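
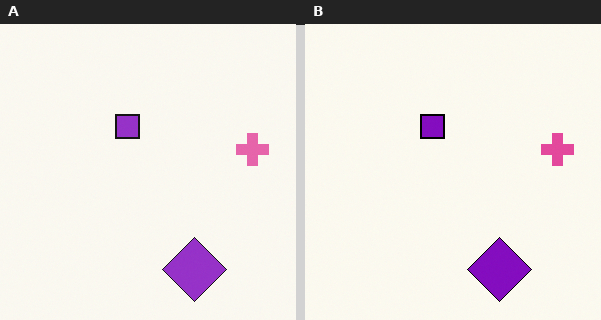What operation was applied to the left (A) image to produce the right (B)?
It was given slightly increased contrast.

Tones are pushed away from mid-grey across the whole image — a global contrast change.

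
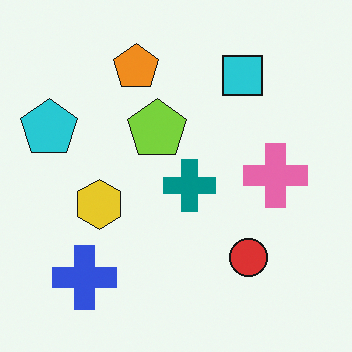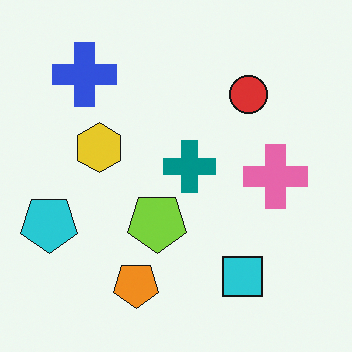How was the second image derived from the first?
The transformation is: flipped vertically (top ↔ bottom).

The orange pentagon is in the top of the first image and the bottom of the second — shapes on opposite sides of the horizontal midline have swapped in a mirror flip.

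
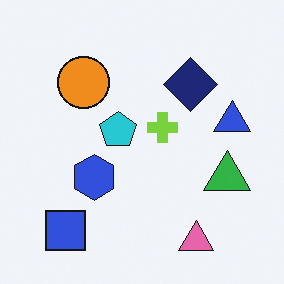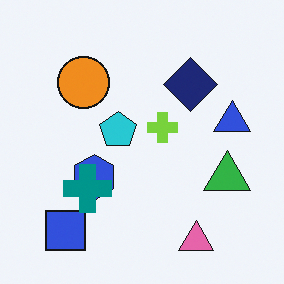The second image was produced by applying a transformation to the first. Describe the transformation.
Overlaid with an additional teal cross.

A teal cross appears in the second image that is absent from the first.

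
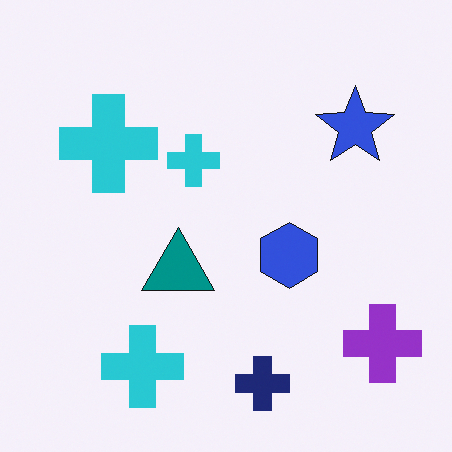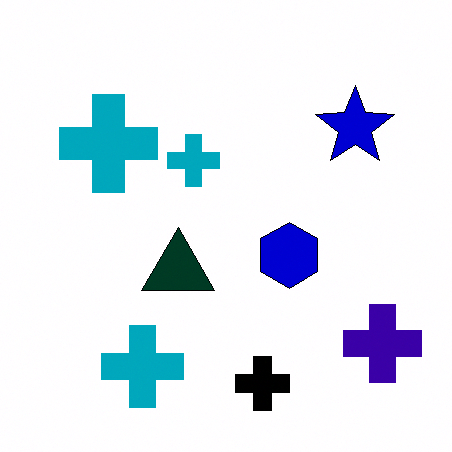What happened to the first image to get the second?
The transformation is: given much higher contrast.

Tones are pushed away from mid-grey across the whole image — a global contrast change.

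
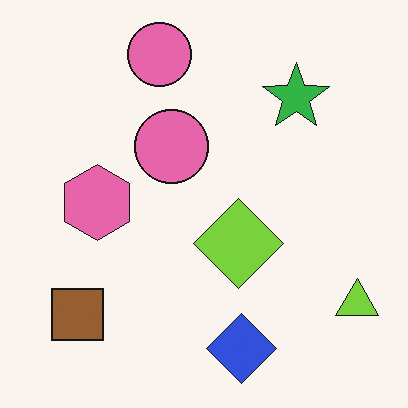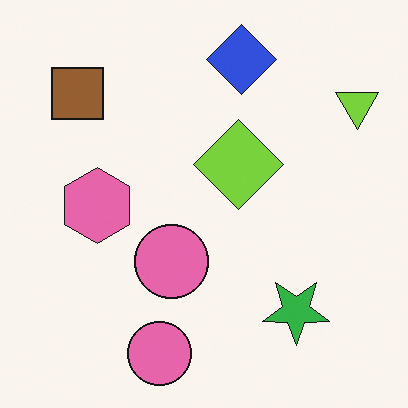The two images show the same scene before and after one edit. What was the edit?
The transformation is: flipped vertically (top ↔ bottom).

The blue diamond is in the bottom of the first image and the top of the second — shapes on opposite sides of the horizontal midline have swapped in a mirror flip.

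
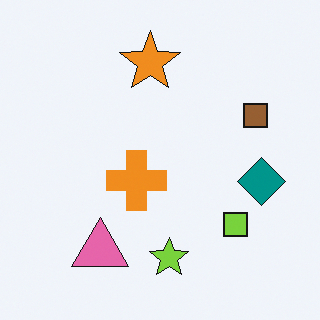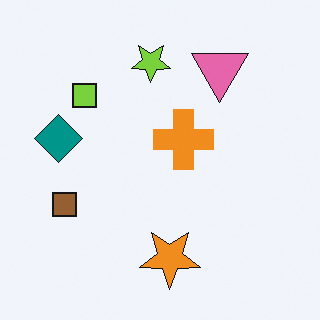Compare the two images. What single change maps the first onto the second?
Rotated 180°.

The pink triangle sits in the bottom-left of the first image and the top-right of the second — consistent with a whole-image 180° rotation.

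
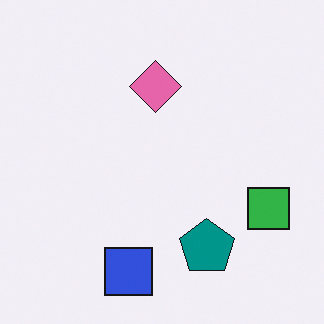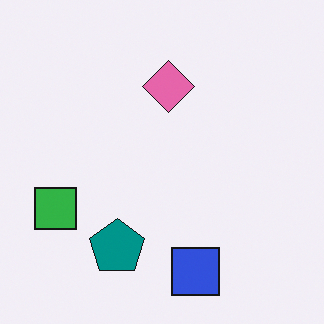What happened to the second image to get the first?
It was flipped horizontally (left ↔ right).

The green square is in the left of the second image and the right of the first — shapes on opposite sides of the vertical midline have swapped in a mirror flip.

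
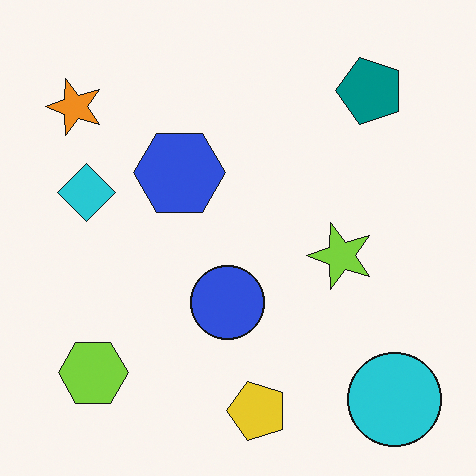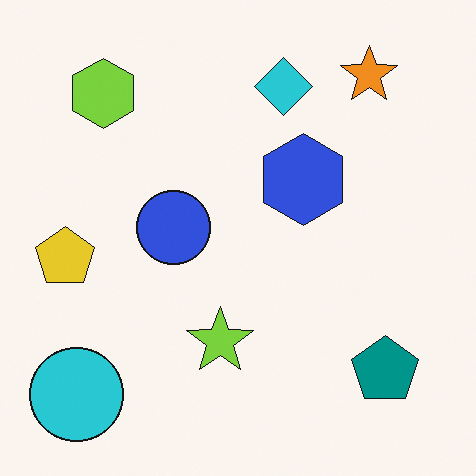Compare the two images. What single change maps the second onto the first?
The first image is the second rotated 90° counter-clockwise.

The cyan circle sits in the bottom-left of the second image and the bottom-right of the first — consistent with a whole-image 90° counter-clockwise rotation.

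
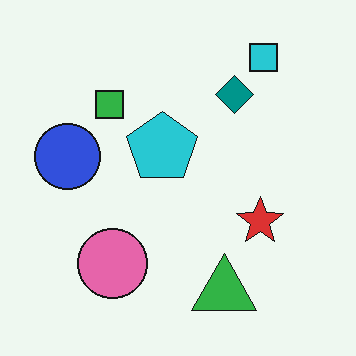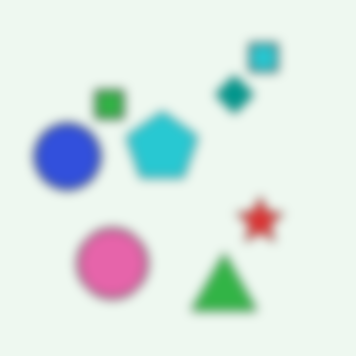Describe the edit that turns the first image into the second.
Strongly gaussian-blurred.

Shape edges and outlines are uniformly softened across the whole image.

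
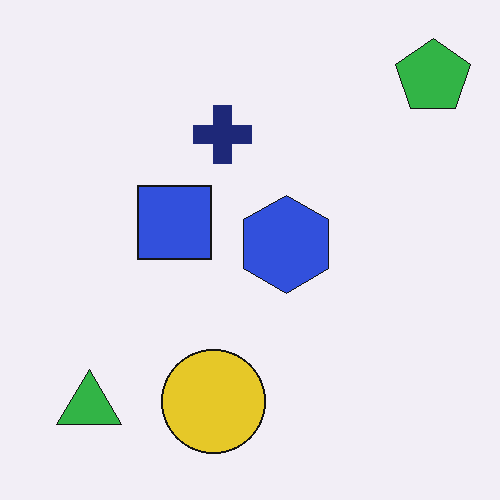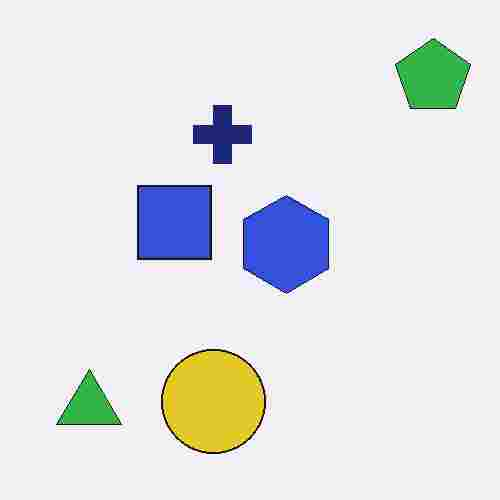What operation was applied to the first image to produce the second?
It was heavily JPEG-compressed with obvious blocking artifacts.

Blocky 8×8 compression artifacts appear around shape edges and the flat background shows ringing — characteristic JPEG degradation.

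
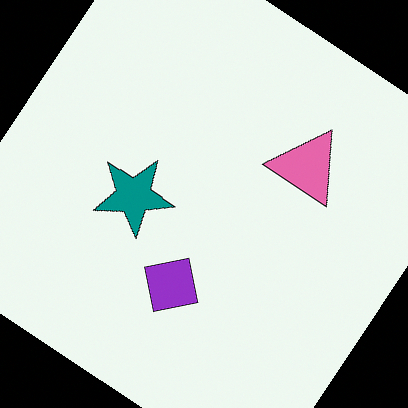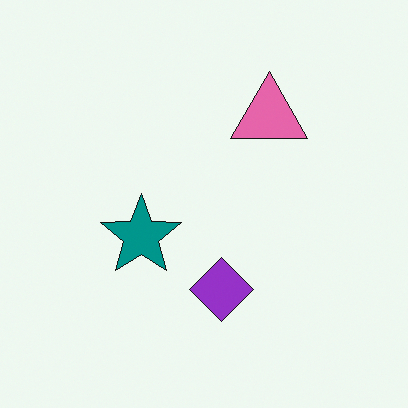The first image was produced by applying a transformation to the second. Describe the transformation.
The first image is the second rotated clockwise by a large amount — several tens of degrees.

Every shape is tilted by the same angle and the image corners show triangular fill wedges — a whole-image rotation by a non-right angle.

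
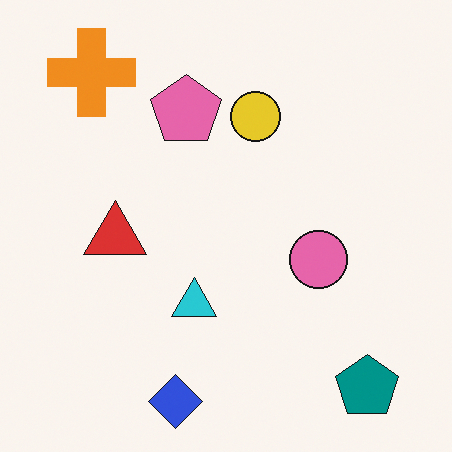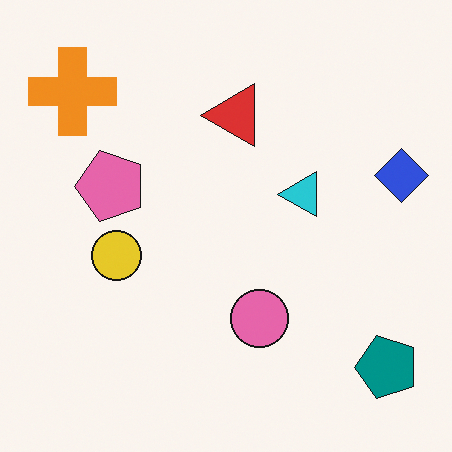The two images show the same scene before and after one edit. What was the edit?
The image was transposed (reflected across the top-left ↔ bottom-right diagonal).

Shapes have swapped their row and column positions — what was in the top-right is now in the bottom-left — a diagonal reflection.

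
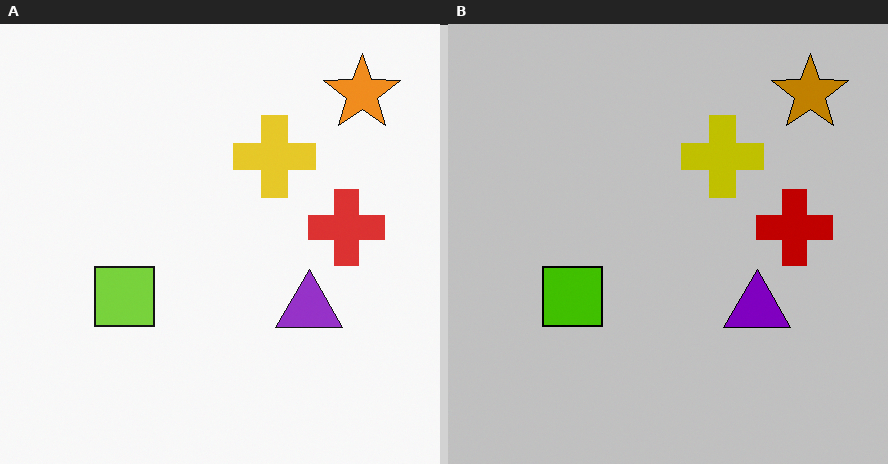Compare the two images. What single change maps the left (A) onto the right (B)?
Aggressively posterized.

Each flat color has snapped to a coarser quantized level — most visibly, the near-white background has dropped to a flat grey.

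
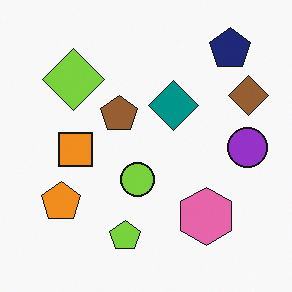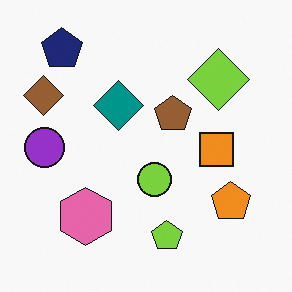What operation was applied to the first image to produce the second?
The second image is the first flipped horizontally (left ↔ right).

The brown diamond is in the top-right of the first image and the top-left of the second — shapes on opposite sides of the vertical midline have swapped in a mirror flip.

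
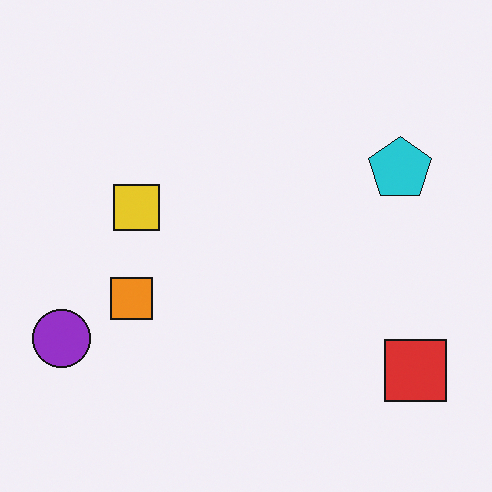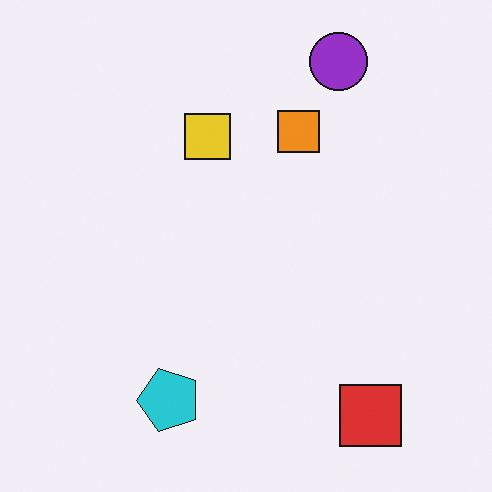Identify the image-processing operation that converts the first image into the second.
The image was transposed (reflected across the top-left ↔ bottom-right diagonal).

Shapes have swapped their row and column positions — what was in the top-right is now in the bottom-left — a diagonal reflection.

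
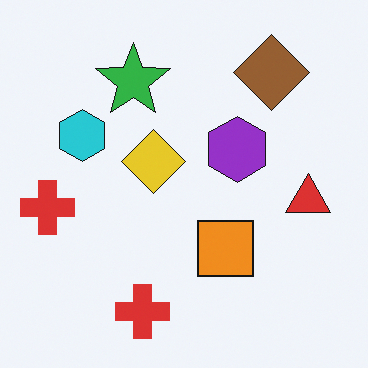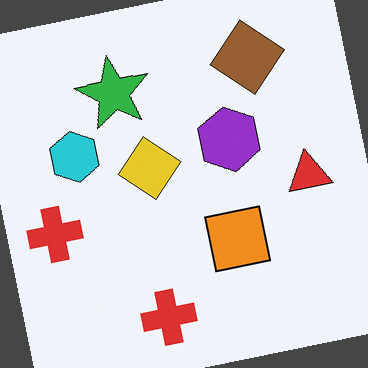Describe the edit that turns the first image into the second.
The transformation is: rotated counter-clockwise by a slight angle.

Every shape is tilted by the same angle and the image corners show triangular fill wedges — a whole-image rotation by a non-right angle.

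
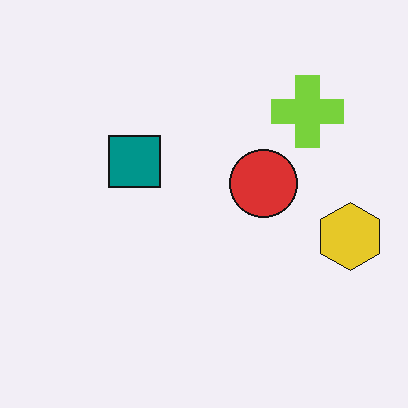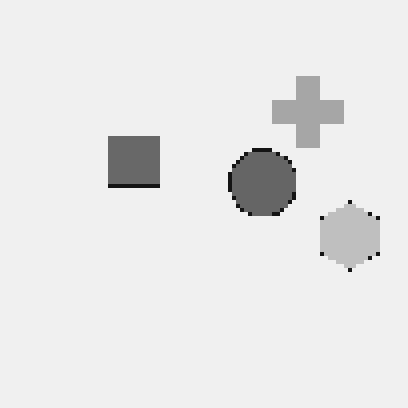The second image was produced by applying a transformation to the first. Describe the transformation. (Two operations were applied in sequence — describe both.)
This is the original image converted to grayscale, then mildly pixelated.

All color is removed — every shape is now a shade of grey. Shapes are reduced to large square blocks; fine edges and outlines are lost — a downscale-then-upscale (mosaic) effect.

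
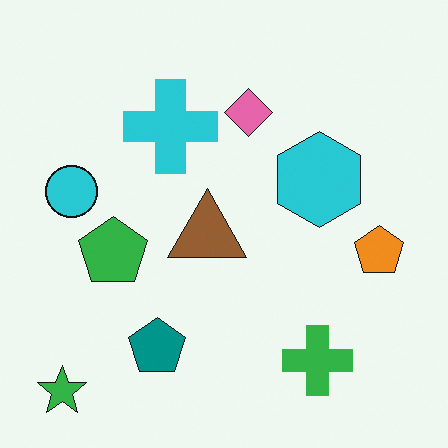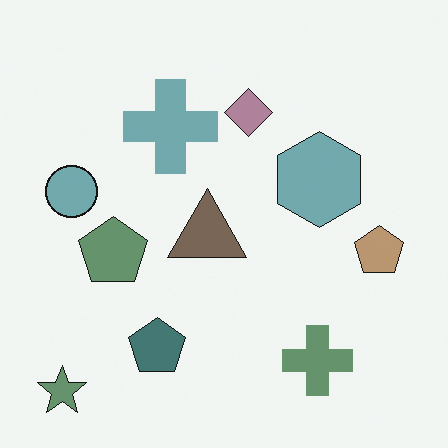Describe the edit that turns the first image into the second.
Heavily desaturated.

All colors are more muted and greyish — a global saturation change.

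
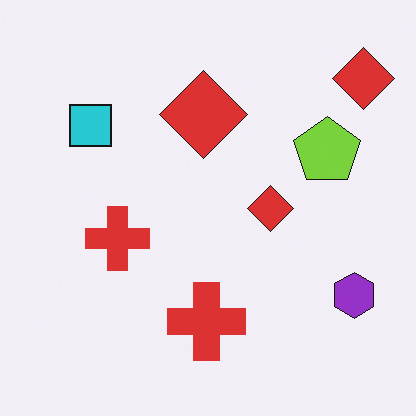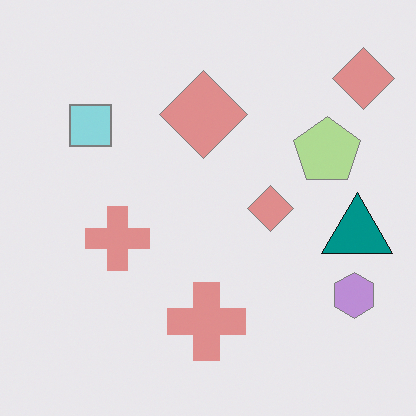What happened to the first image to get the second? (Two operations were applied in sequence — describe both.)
The image was washed out (contrast reduced), then overlaid with an additional teal triangle.

Tones are pushed toward mid-grey across the whole image — a global contrast change. A teal triangle appears in the second image that is absent from the first.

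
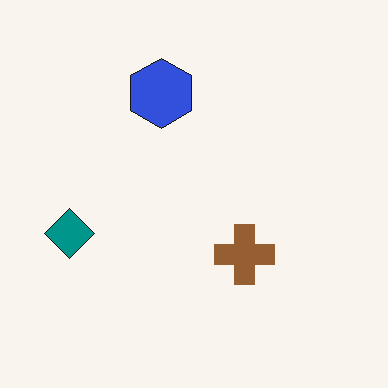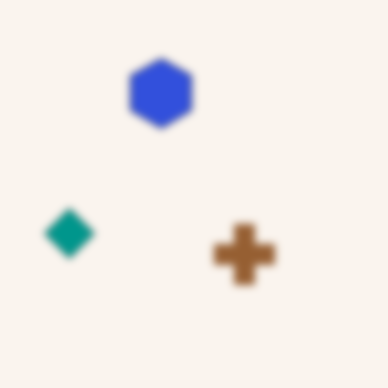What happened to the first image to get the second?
The transformation is: noticeably gaussian-blurred.

Shape edges and outlines are uniformly softened across the whole image.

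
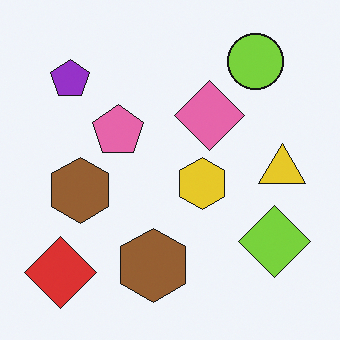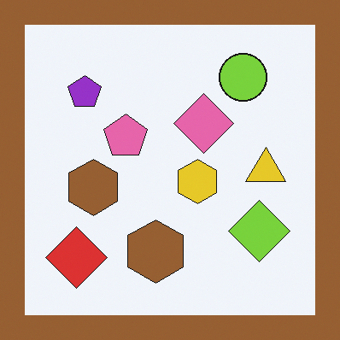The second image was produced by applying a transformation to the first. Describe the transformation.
The second image is the first framed with a brown border.

A solid brown frame runs around the edge of the second image, with the content slightly shrunk inside it.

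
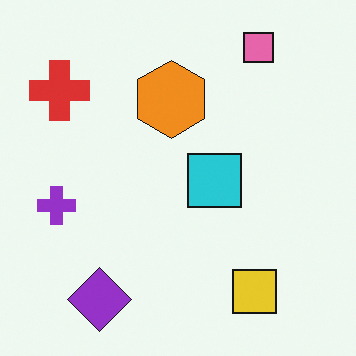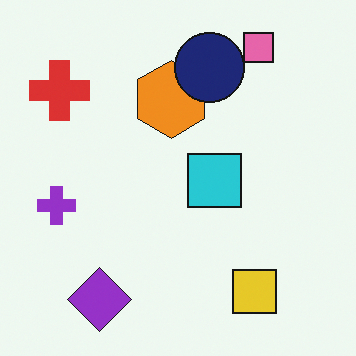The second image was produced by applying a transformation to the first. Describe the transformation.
The image was overlaid with an additional navy circle.

A navy circle appears in the second image that is absent from the first.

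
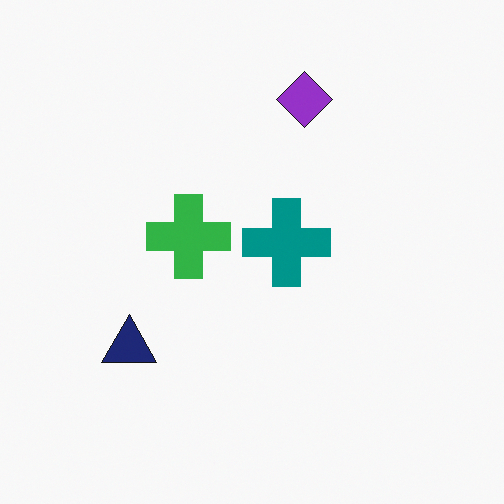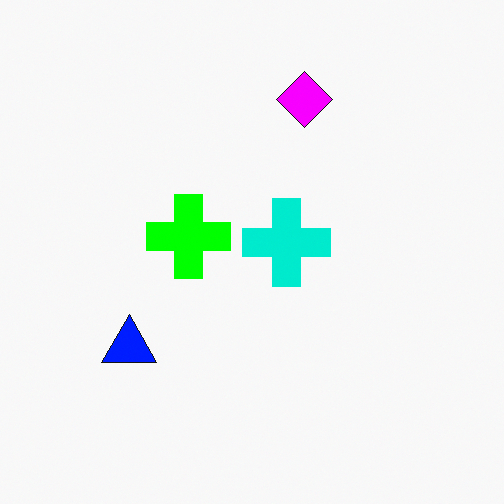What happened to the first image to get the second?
Made much more vivid (saturation change).

All colors are more vivid — a global saturation change.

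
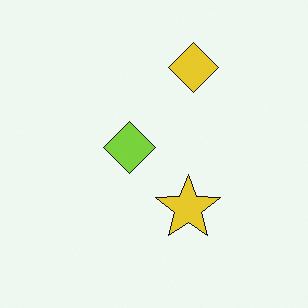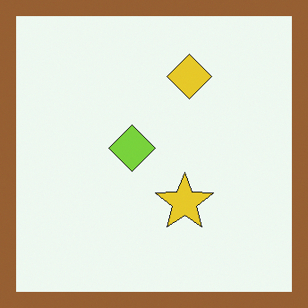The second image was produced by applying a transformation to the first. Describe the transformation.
The image was framed with a brown border.

A solid brown frame runs around the edge of the second image, with the content slightly shrunk inside it.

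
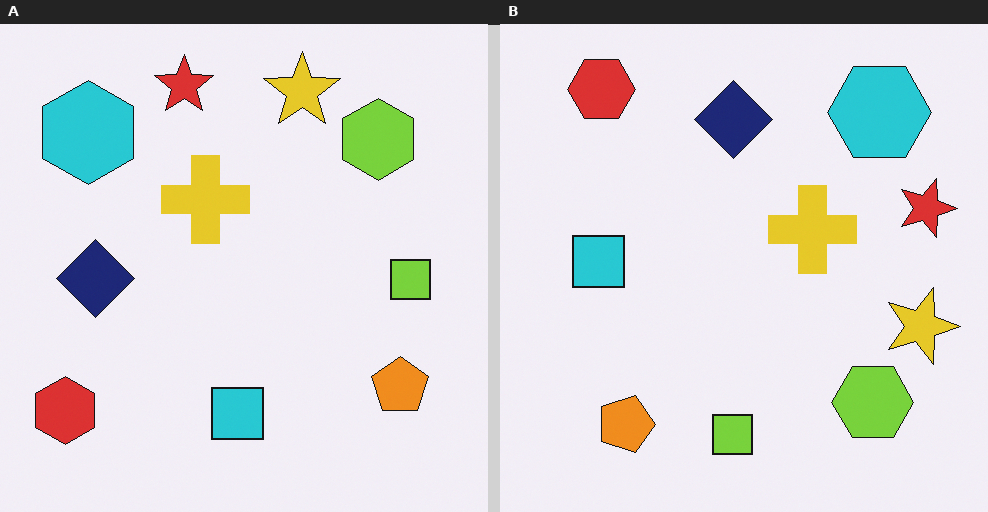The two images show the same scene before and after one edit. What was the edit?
The right (B) image is the left (A) rotated 90° clockwise.

The red hexagon sits in the bottom-left of the left (A) image and the top-left of the right (B) — consistent with a whole-image 90° clockwise rotation.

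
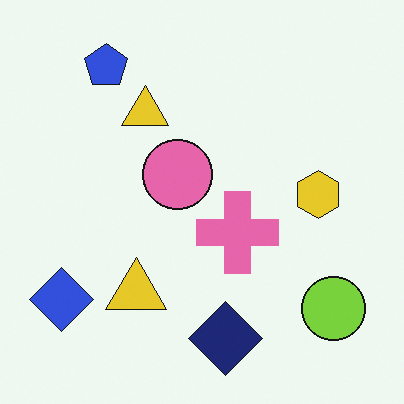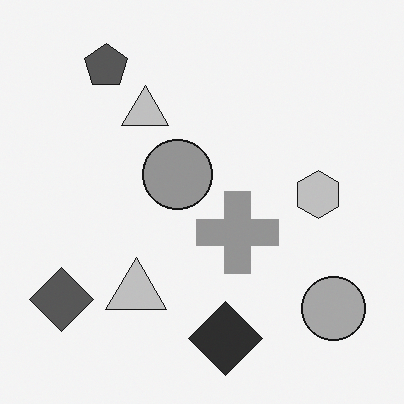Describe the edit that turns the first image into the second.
The image was converted to grayscale.

All color is removed — every shape is now a shade of grey.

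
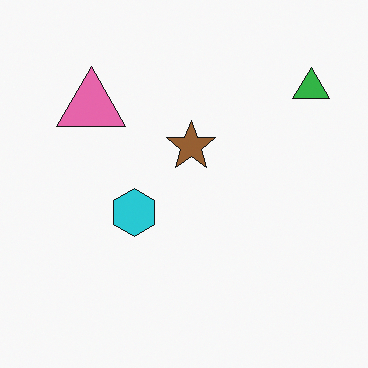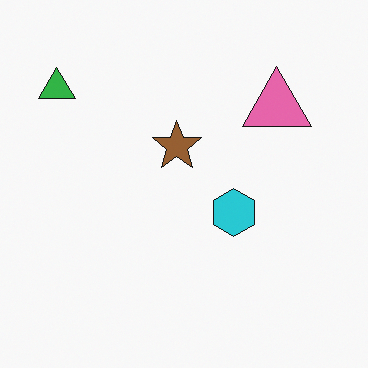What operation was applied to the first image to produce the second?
This is the original image flipped horizontally (left ↔ right).

The green triangle is in the top-right of the first image and the top-left of the second — shapes on opposite sides of the vertical midline have swapped in a mirror flip.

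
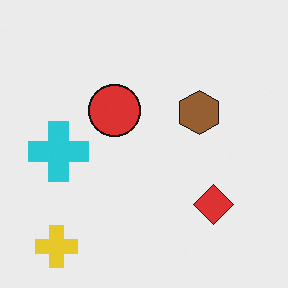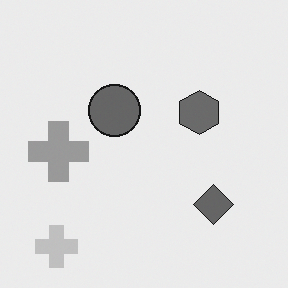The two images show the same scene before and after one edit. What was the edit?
Converted to grayscale.

All color is removed — every shape is now a shade of grey.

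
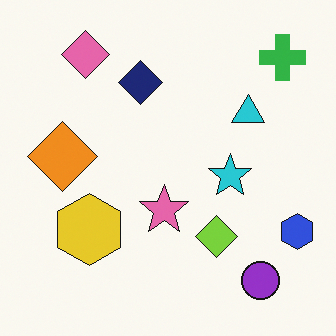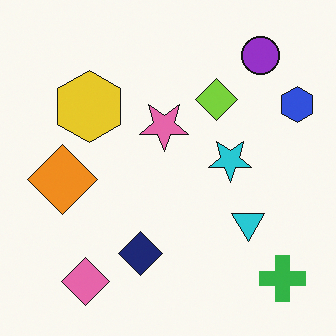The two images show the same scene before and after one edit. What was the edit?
The image was flipped vertically (top ↔ bottom).

The pink diamond is in the top-left of the first image and the bottom-left of the second — shapes on opposite sides of the horizontal midline have swapped in a mirror flip.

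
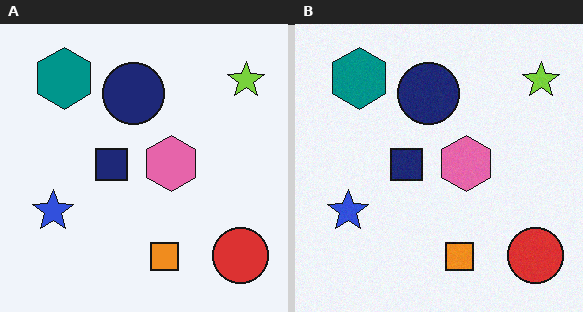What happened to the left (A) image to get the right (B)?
Degraded with a light layer of grain.

Random speckle covers the whole image, including the flat background.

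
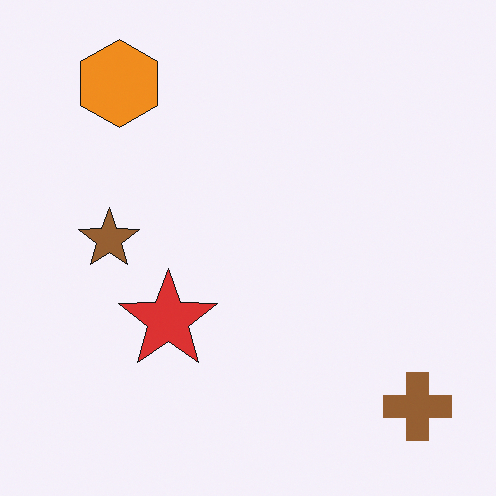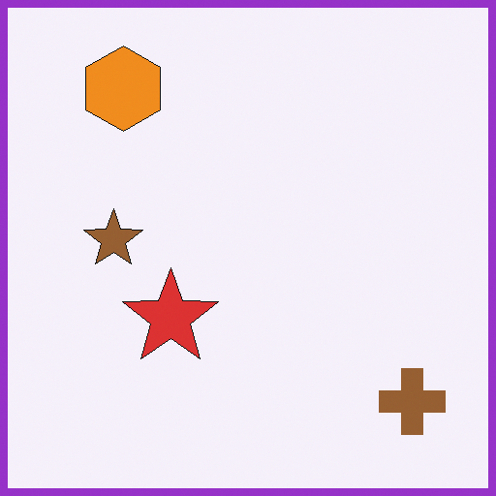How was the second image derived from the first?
The image was framed with a purple border.

A solid purple frame runs around the edge of the second image, with the content slightly shrunk inside it.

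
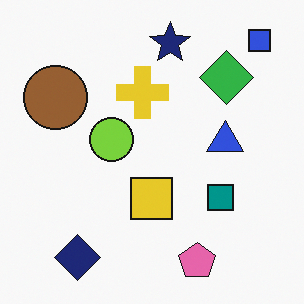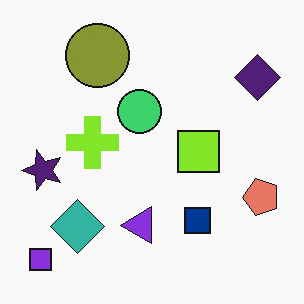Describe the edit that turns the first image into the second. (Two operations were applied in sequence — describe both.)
The image was transposed (reflected across the top-left ↔ bottom-right diagonal), then hue-shifted by a small amount.

Shapes have swapped their row and column positions — what was in the top-right is now in the bottom-left — a diagonal reflection. Every shape's color has rotated by the same amount around the hue wheel — a uniform hue shift.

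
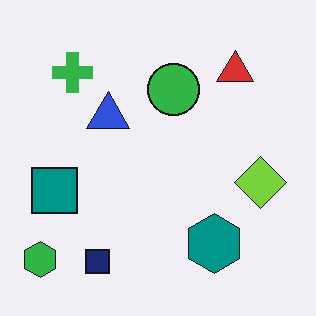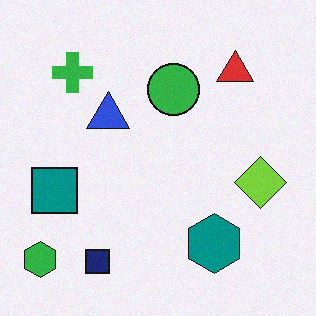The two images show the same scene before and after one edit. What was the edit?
The image was degraded with subtle gaussian noise.

Random speckle covers the whole image, including the flat background.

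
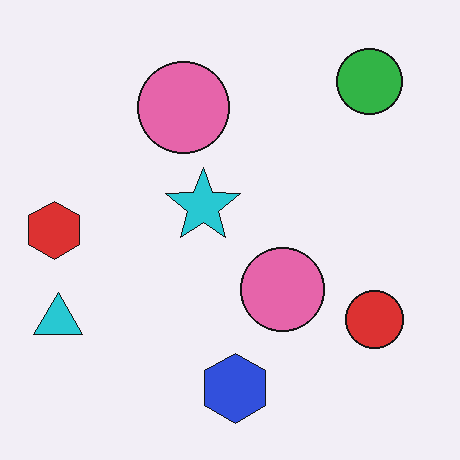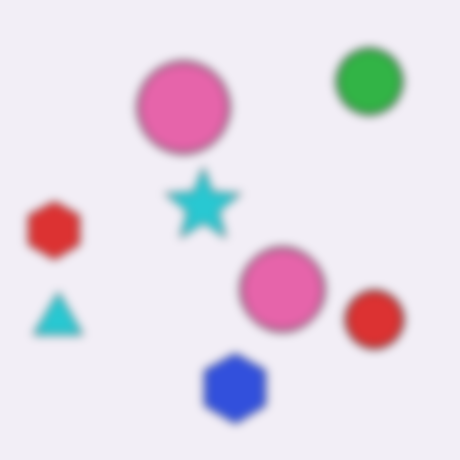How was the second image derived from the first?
The image was noticeably gaussian-blurred.

Shape edges and outlines are uniformly softened across the whole image.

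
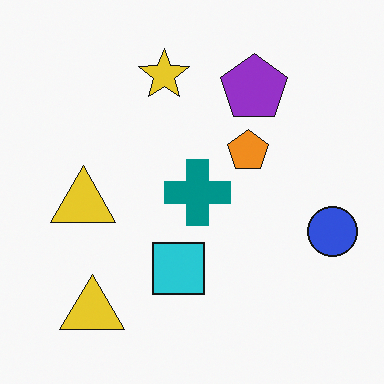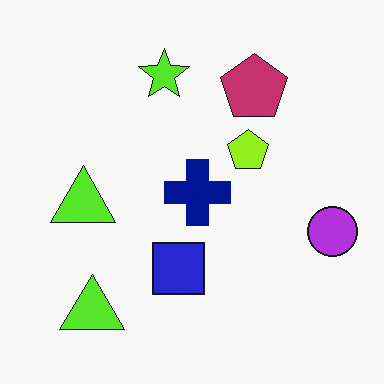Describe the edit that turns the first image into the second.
It was hue-shifted slightly.

Every shape's color has rotated by the same amount around the hue wheel — a uniform hue shift.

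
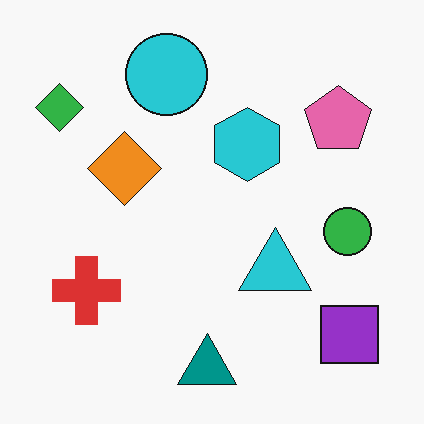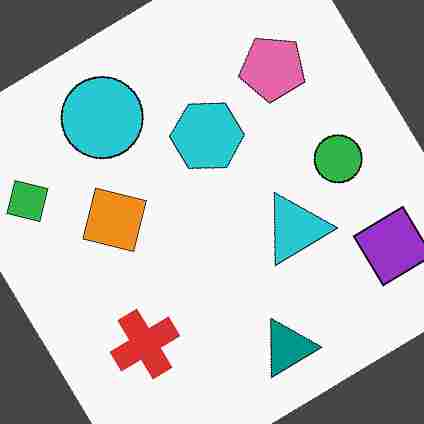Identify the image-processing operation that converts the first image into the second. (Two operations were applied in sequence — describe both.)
Rotated counter-clockwise by a large amount — several tens of degrees, then heavily JPEG-compressed with obvious blocking artifacts.

Every shape is tilted by the same angle and the image corners show triangular fill wedges — a whole-image rotation by a non-right angle. Blocky 8×8 compression artifacts appear around shape edges and the flat background shows ringing — characteristic JPEG degradation.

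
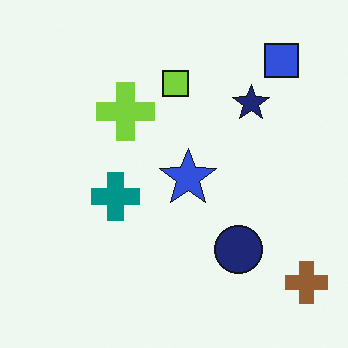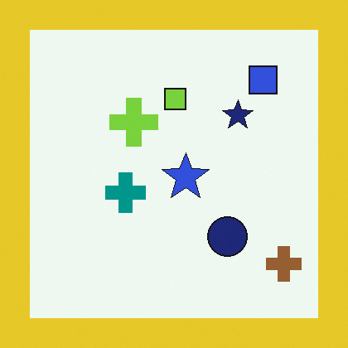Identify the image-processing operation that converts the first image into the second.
The transformation is: framed with a yellow border.

A solid yellow frame runs around the edge of the second image, with the content slightly shrunk inside it.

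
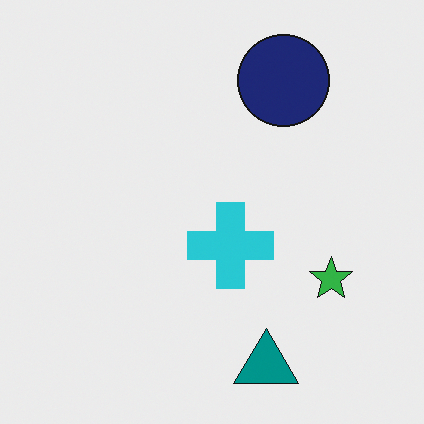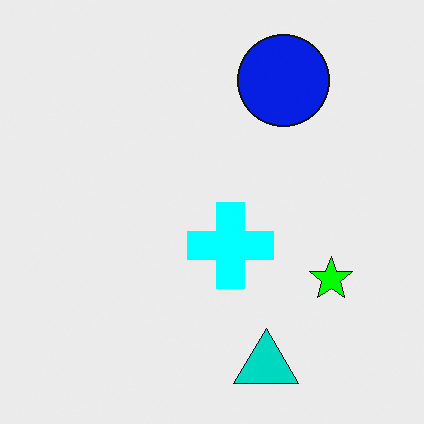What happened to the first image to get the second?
Heavily oversaturated.

All colors are more vivid — a global saturation change.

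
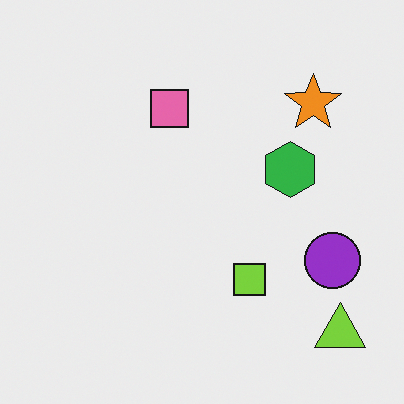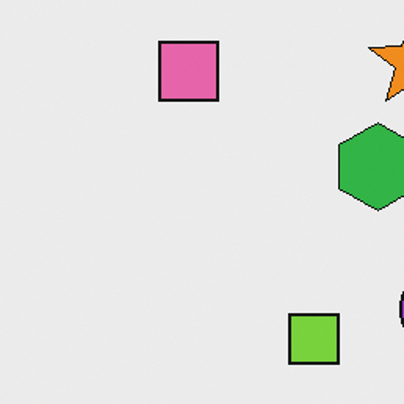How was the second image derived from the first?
This is the original image cropped slightly and scaled back up.

The visible shapes are larger and the field of view is narrower; shapes near the original edges may be partly or wholly outside the frame — a crop-and-rescale.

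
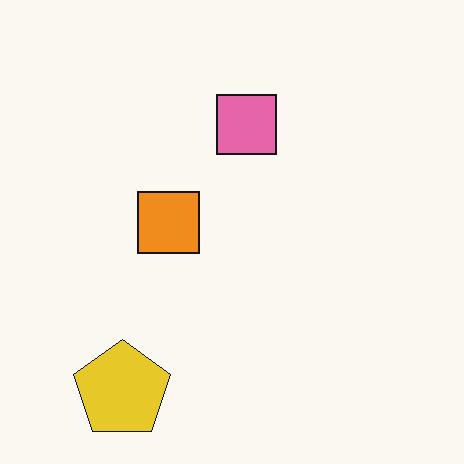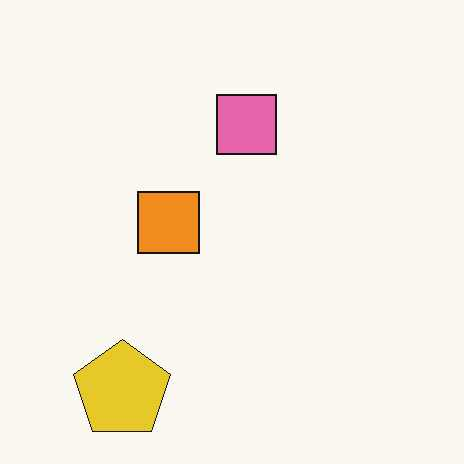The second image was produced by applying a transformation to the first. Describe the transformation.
This is the original image given moderate JPEG compression.

Blocky 8×8 compression artifacts appear around shape edges and the flat background shows ringing — characteristic JPEG degradation.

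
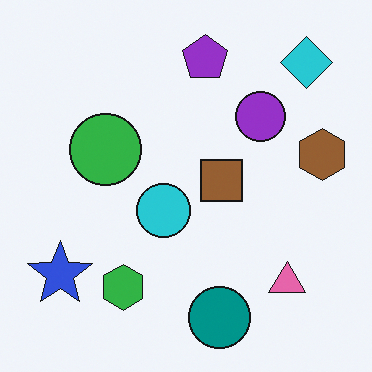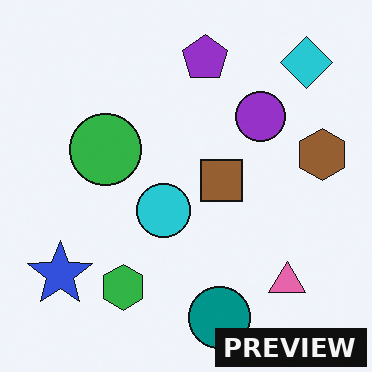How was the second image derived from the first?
The transformation is: watermarked with the text "PREVIEW" in the lower-right corner.

A dark label reading "PREVIEW" appears in the lower-right corner.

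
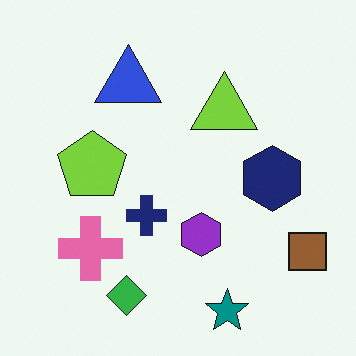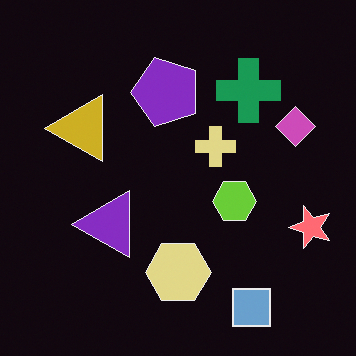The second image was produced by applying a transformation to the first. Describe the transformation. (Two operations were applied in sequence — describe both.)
It was transposed (reflected across the top-left ↔ bottom-right diagonal), then color-inverted (negative).

Shapes have swapped their row and column positions — what was in the top-right is now in the bottom-left — a diagonal reflection. The light background has become dark and every shape's color is its complement — a photographic negative.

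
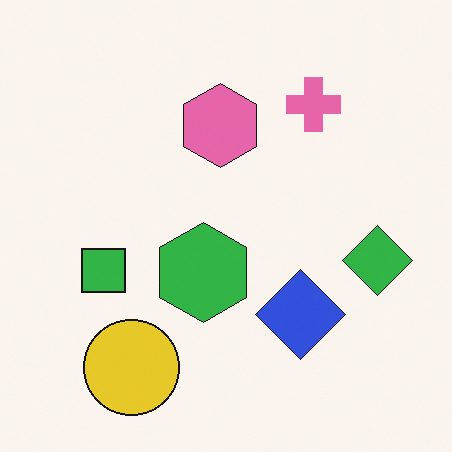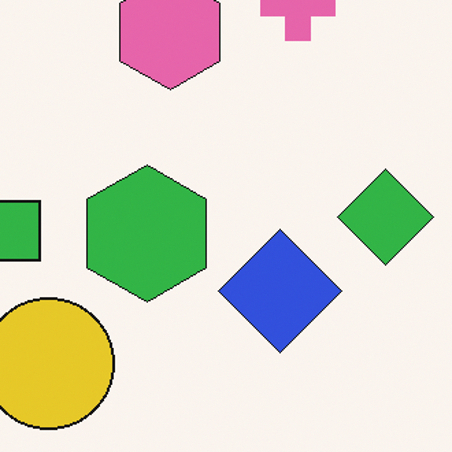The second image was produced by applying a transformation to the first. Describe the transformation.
The transformation is: cropped slightly and scaled back up.

The visible shapes are larger and the field of view is narrower; shapes near the original edges may be partly or wholly outside the frame — a crop-and-rescale.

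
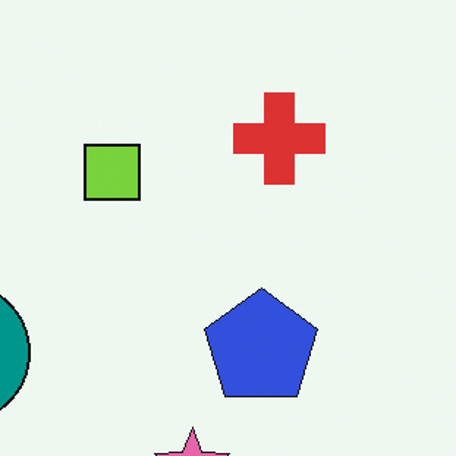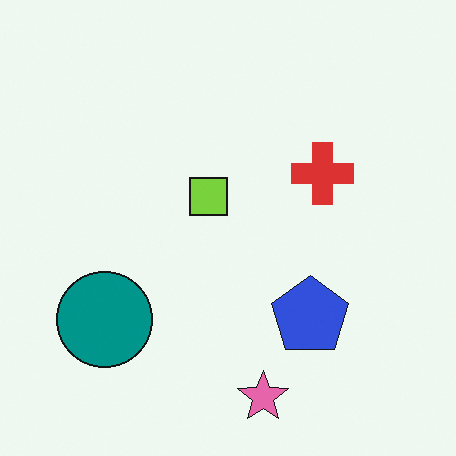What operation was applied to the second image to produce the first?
The image was cropped to a modestly smaller region and rescaled.

The visible shapes are larger and the field of view is narrower; shapes near the original edges may be partly or wholly outside the frame — a crop-and-rescale.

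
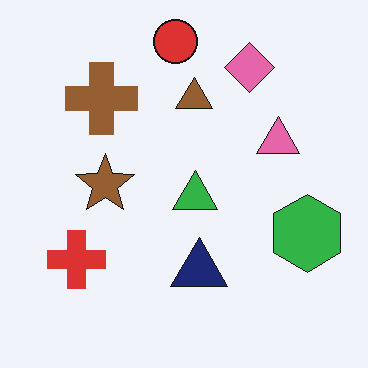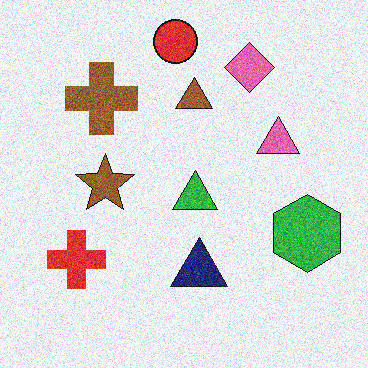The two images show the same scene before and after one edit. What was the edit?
Degraded with visible gaussian noise.

Random speckle covers the whole image, including the flat background.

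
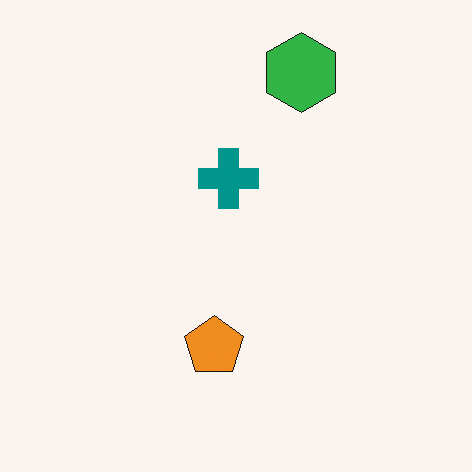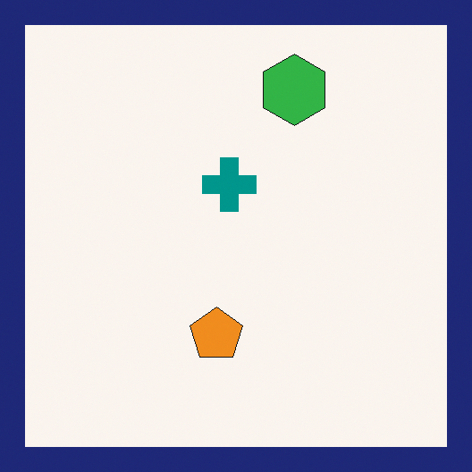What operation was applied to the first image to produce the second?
The image was framed with a navy border.

A solid navy frame runs around the edge of the second image, with the content slightly shrunk inside it.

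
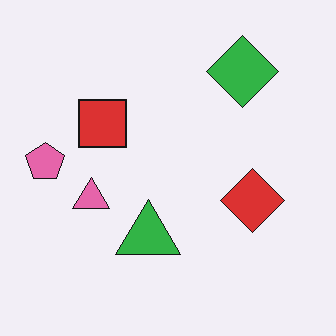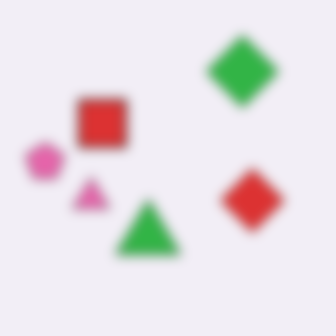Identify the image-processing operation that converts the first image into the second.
It was heavily blurred.

Shape edges and outlines are uniformly softened across the whole image.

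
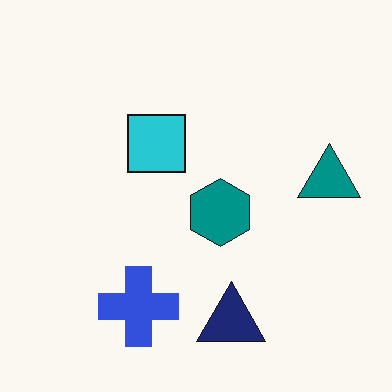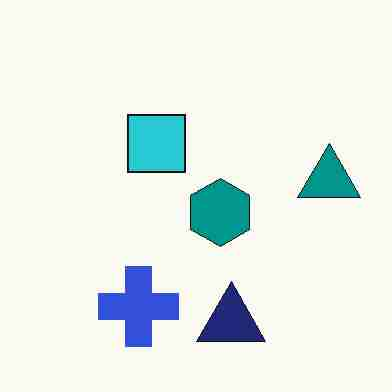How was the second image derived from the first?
It was heavily JPEG-compressed with obvious blocking artifacts.

Blocky 8×8 compression artifacts appear around shape edges and the flat background shows ringing — characteristic JPEG degradation.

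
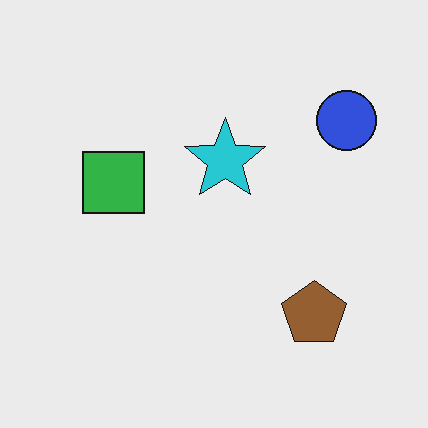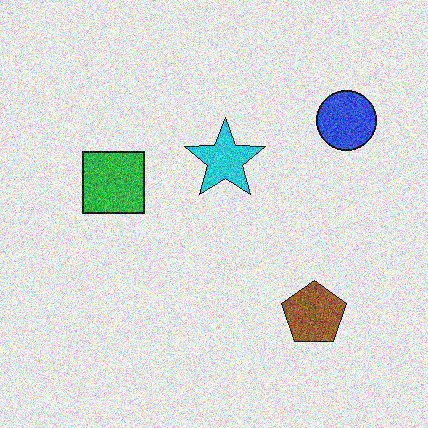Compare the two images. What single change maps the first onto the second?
Degraded with a thick layer of grain.

Random speckle covers the whole image, including the flat background.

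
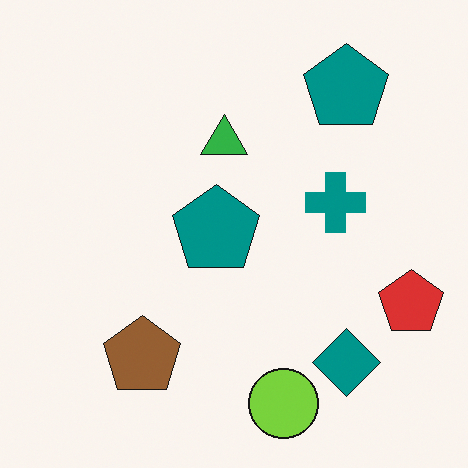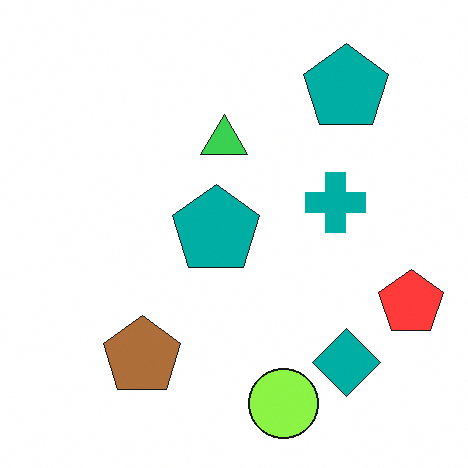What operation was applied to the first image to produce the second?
The second image is the first brightened a little.

Every pixel — background and shapes alike — is uniformly brightened.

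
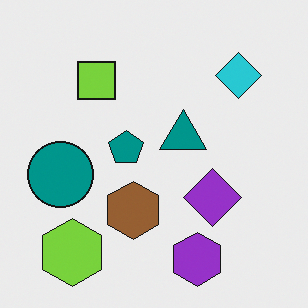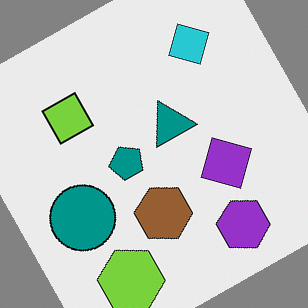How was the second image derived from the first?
This is the original image rotated counter-clockwise by a moderate amount.

Every shape is tilted by the same angle and the image corners show triangular fill wedges — a whole-image rotation by a non-right angle.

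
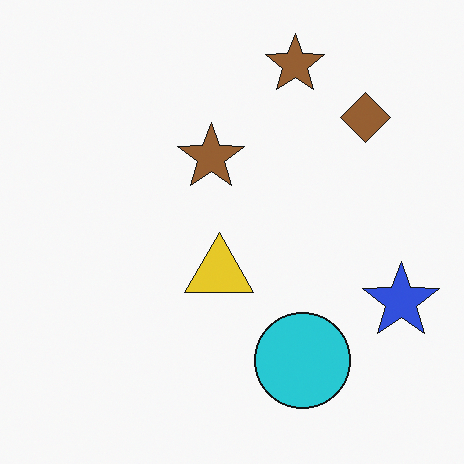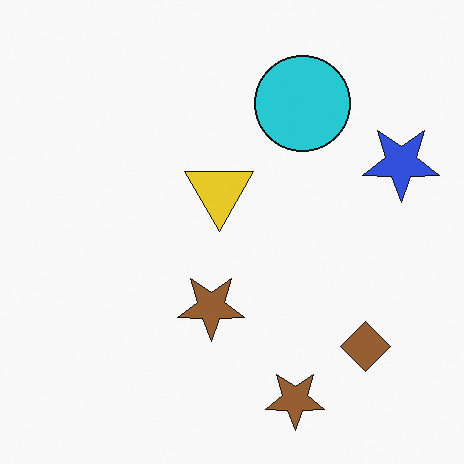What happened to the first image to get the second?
The image was flipped vertically (top ↔ bottom).

The cyan circle is in the bottom of the first image and the top of the second — shapes on opposite sides of the horizontal midline have swapped in a mirror flip.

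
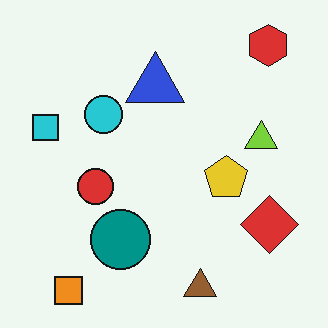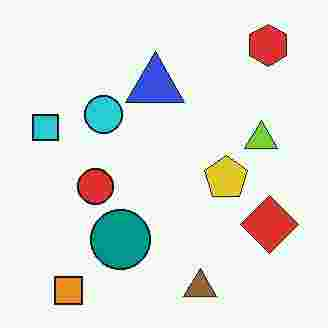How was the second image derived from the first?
The image was heavily JPEG-compressed with obvious blocking artifacts.

Blocky 8×8 compression artifacts appear around shape edges and the flat background shows ringing — characteristic JPEG degradation.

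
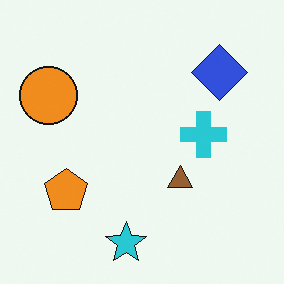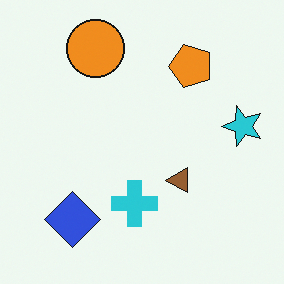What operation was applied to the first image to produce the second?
The second image is the first transposed (reflected across the top-left ↔ bottom-right diagonal).

Shapes have swapped their row and column positions — what was in the top-right is now in the bottom-left — a diagonal reflection.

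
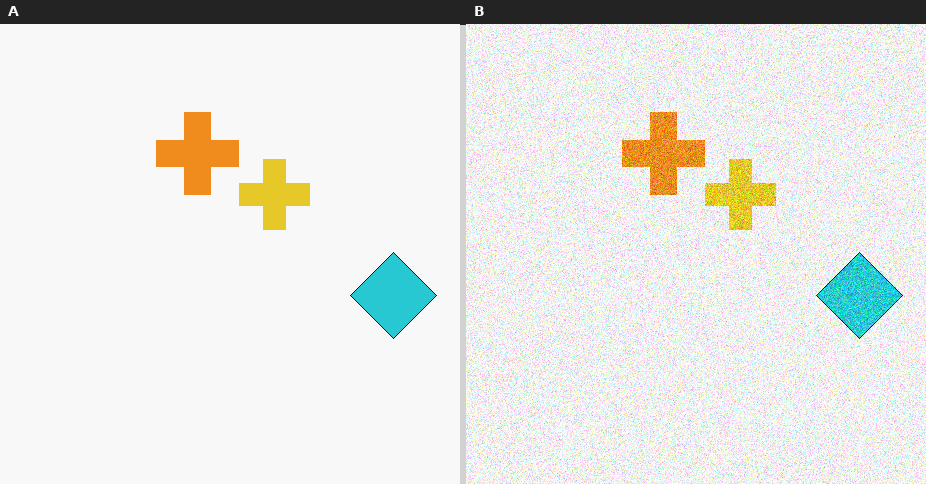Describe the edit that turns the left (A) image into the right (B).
The transformation is: degraded with a thick layer of grain.

Random speckle covers the whole image, including the flat background.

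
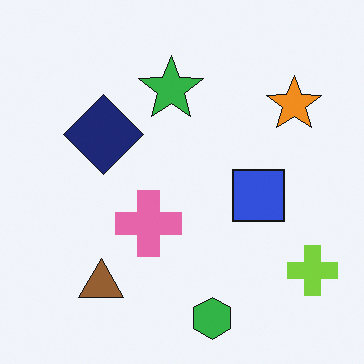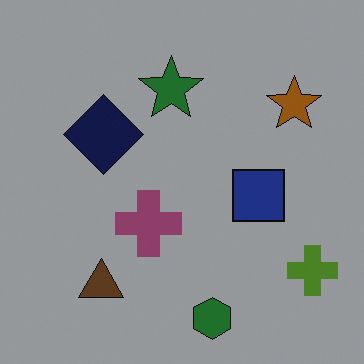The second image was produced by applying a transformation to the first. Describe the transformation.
The image was substantially darkened.

Every pixel — background and shapes alike — is uniformly darkened.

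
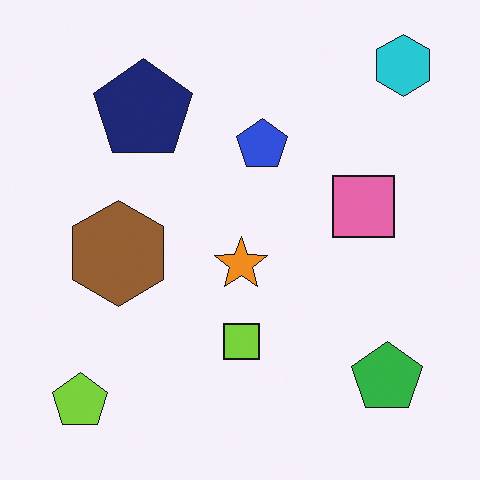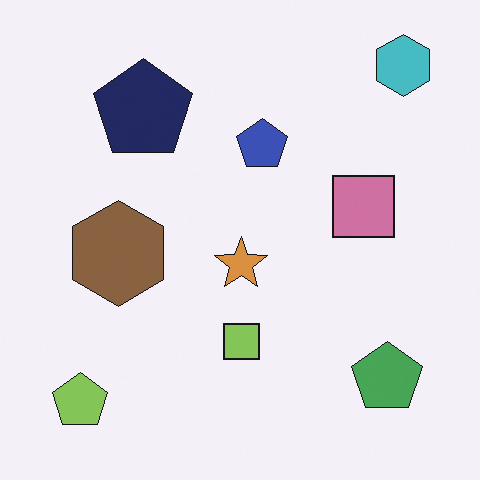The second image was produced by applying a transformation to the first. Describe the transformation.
The second image is the first slightly desaturated.

All colors are more muted and greyish — a global saturation change.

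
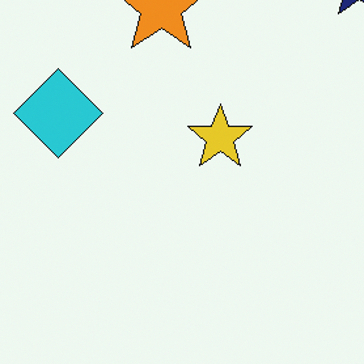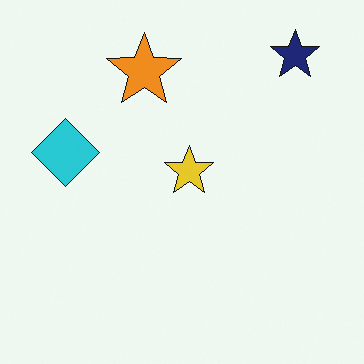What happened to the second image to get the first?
The first image is the second cropped to a modestly smaller region and rescaled.

The visible shapes are larger and the field of view is narrower; shapes near the original edges may be partly or wholly outside the frame — a crop-and-rescale.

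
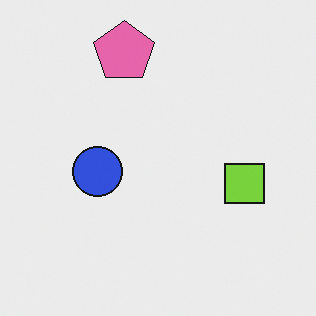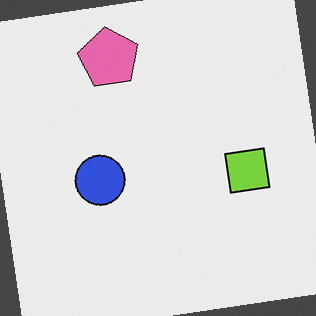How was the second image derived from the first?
The image was rotated counter-clockwise by a small amount.

Every shape is tilted by the same angle and the image corners show triangular fill wedges — a whole-image rotation by a non-right angle.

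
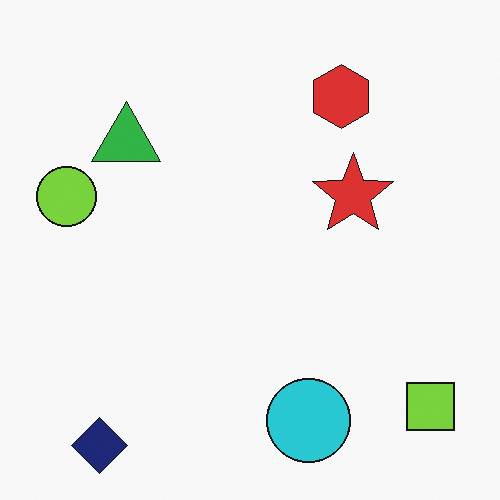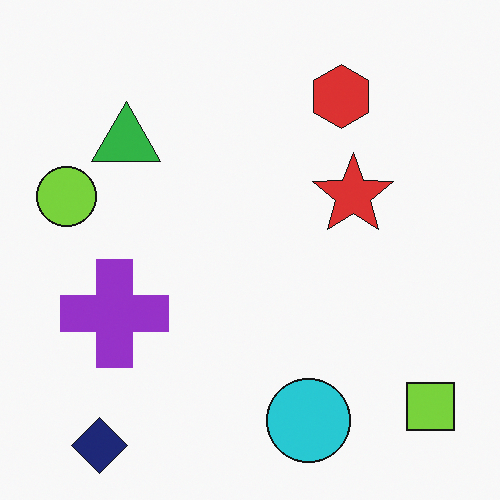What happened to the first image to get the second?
The second image is the first overlaid with an additional purple cross.

A purple cross appears in the second image that is absent from the first.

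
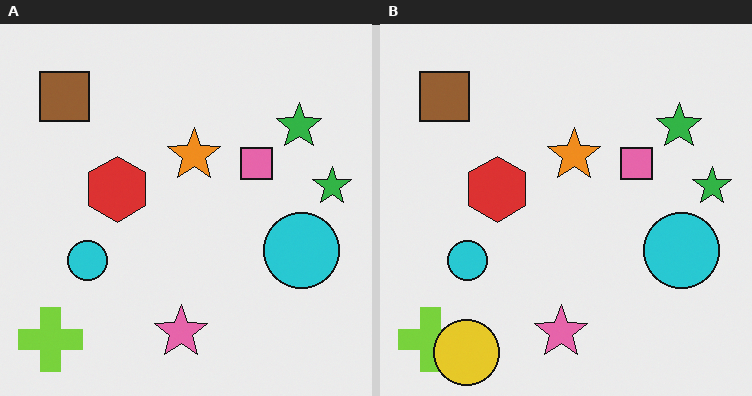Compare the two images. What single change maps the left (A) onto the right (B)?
The image was overlaid with an additional yellow circle.

A yellow circle appears in the right (B) image that is absent from the left (A).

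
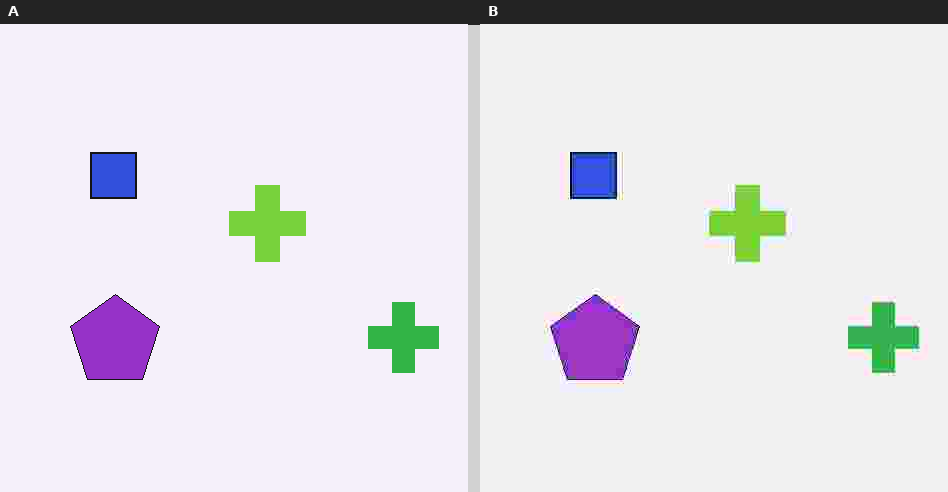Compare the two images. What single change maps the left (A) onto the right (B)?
Heavily JPEG-compressed with obvious blocking artifacts.

Blocky 8×8 compression artifacts appear around shape edges and the flat background shows ringing — characteristic JPEG degradation.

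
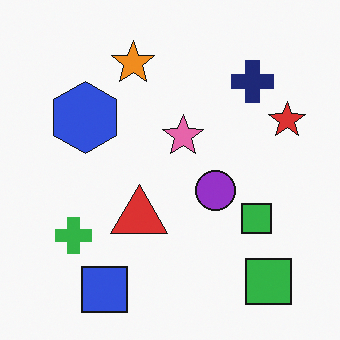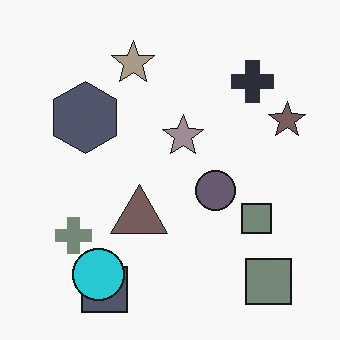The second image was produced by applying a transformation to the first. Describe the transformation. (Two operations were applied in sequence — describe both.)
The second image is the first made much more muted (saturation change), then overlaid with an additional cyan circle.

All colors are more muted and greyish — a global saturation change. A cyan circle appears in the second image that is absent from the first.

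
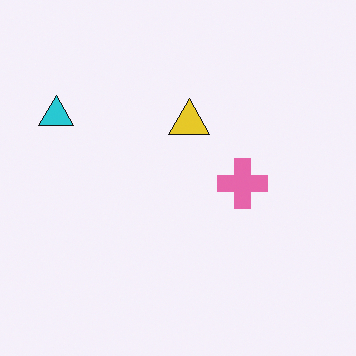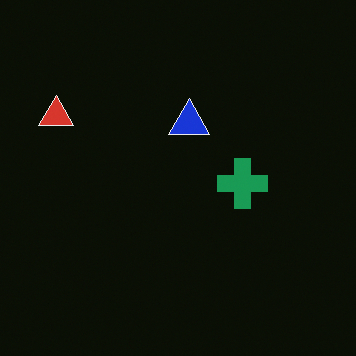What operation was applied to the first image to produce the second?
The transformation is: color-inverted (negative).

The light background has become dark and every shape's color is its complement — a photographic negative.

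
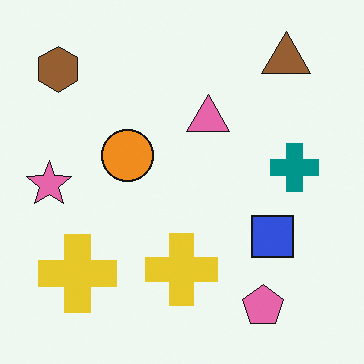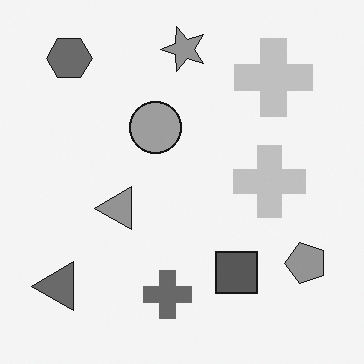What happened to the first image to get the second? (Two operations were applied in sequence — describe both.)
This is the original image transposed (reflected across the top-left ↔ bottom-right diagonal), then converted to grayscale.

Shapes have swapped their row and column positions — what was in the top-right is now in the bottom-left — a diagonal reflection. All color is removed — every shape is now a shade of grey.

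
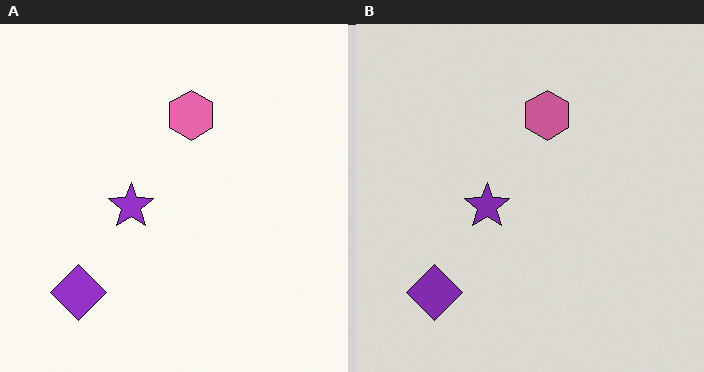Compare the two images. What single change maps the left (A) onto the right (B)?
The transformation is: darkened a little.

Every pixel — background and shapes alike — is uniformly darkened.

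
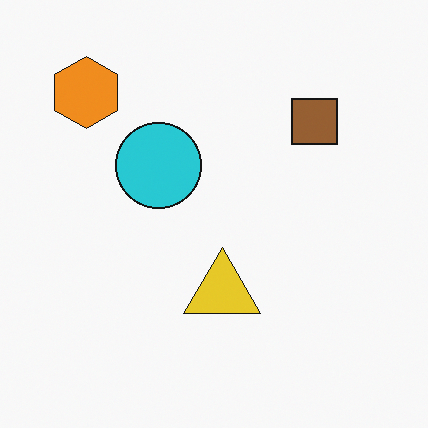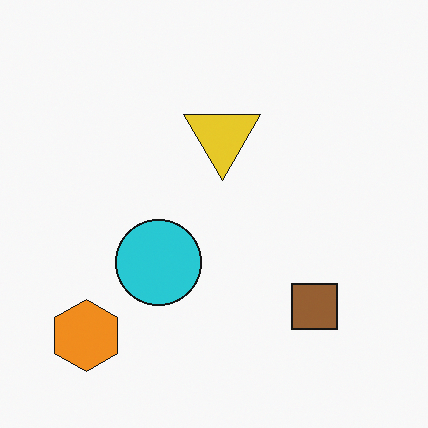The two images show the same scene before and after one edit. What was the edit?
The image was flipped vertically (top ↔ bottom).

The orange hexagon is in the top-left of the first image and the bottom-left of the second — shapes on opposite sides of the horizontal midline have swapped in a mirror flip.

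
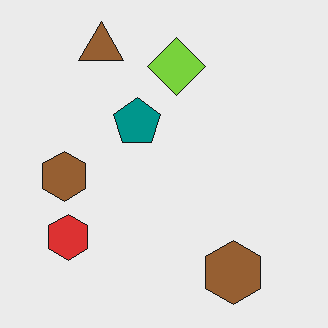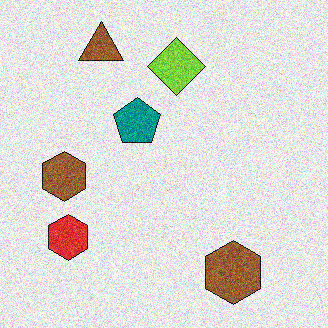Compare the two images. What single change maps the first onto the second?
Degraded with visible gaussian noise.

Random speckle covers the whole image, including the flat background.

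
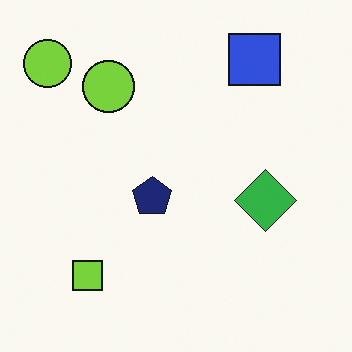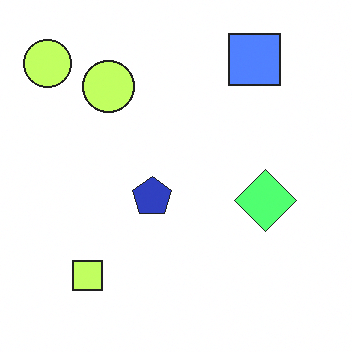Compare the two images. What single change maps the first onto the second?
This is the original image noticeably brightened.

Every pixel — background and shapes alike — is uniformly brightened.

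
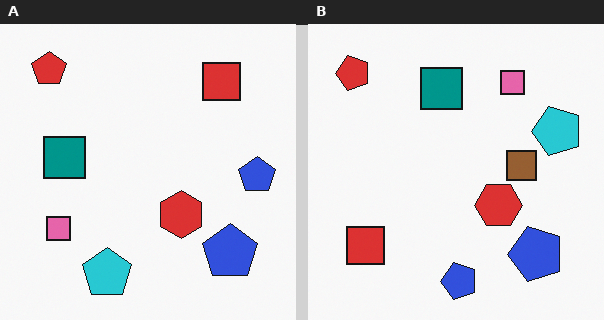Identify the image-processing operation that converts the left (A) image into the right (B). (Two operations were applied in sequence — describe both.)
The right (B) image is the left (A) transposed (reflected across the top-left ↔ bottom-right diagonal), then overlaid with an additional brown square.

Shapes have swapped their row and column positions — what was in the top-right is now in the bottom-left — a diagonal reflection. A brown square appears in the right (B) image that is absent from the left (A).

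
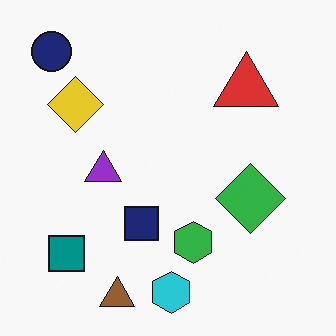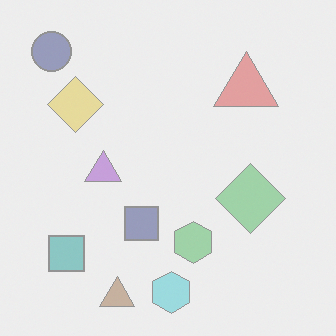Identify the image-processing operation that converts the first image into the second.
Washed out (contrast reduced).

Tones are pushed toward mid-grey across the whole image — a global contrast change.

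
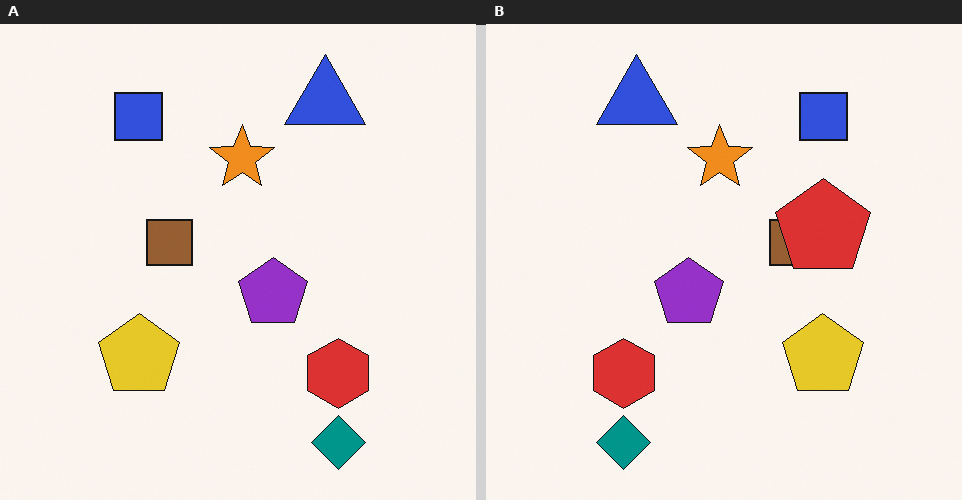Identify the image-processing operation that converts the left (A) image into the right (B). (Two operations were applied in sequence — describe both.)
The transformation is: flipped horizontally (left ↔ right), then overlaid with an additional red pentagon.

The teal diamond is in the bottom-right of the left (A) image and the bottom-left of the right (B) — shapes on opposite sides of the vertical midline have swapped in a mirror flip. A red pentagon appears in the right (B) image that is absent from the left (A).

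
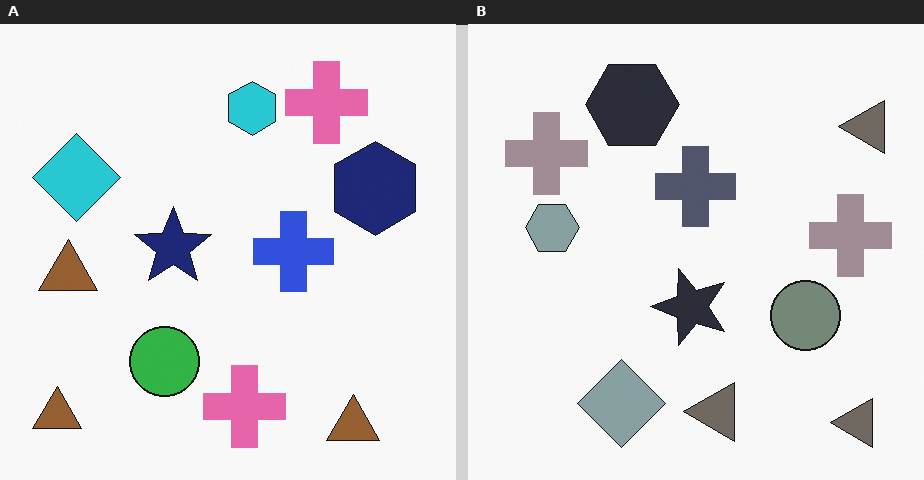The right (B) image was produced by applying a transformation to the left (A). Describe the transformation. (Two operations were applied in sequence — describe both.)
This is the original image rotated 90° counter-clockwise, then made much more muted (saturation change).

The cyan diamond sits in the left of the left (A) image and the bottom of the right (B) — consistent with a whole-image 90° counter-clockwise rotation. All colors are more muted and greyish — a global saturation change.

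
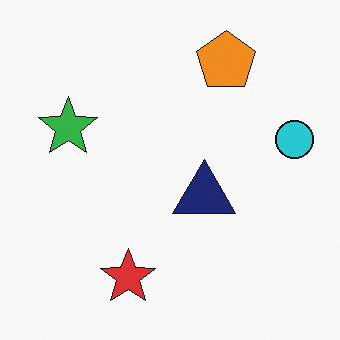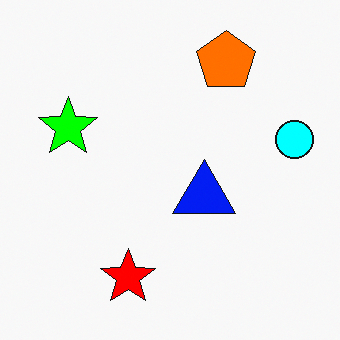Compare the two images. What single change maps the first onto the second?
The image was heavily oversaturated.

All colors are more vivid — a global saturation change.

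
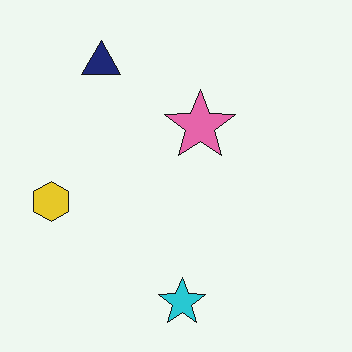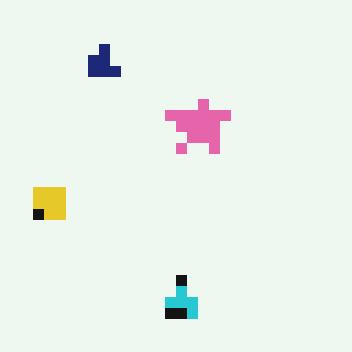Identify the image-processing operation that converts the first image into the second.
The second image is the first heavily pixelated into large blocks.

Shapes are reduced to large square blocks; fine edges and outlines are lost — a downscale-then-upscale (mosaic) effect.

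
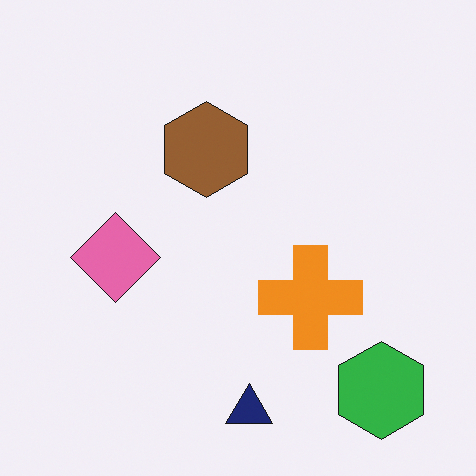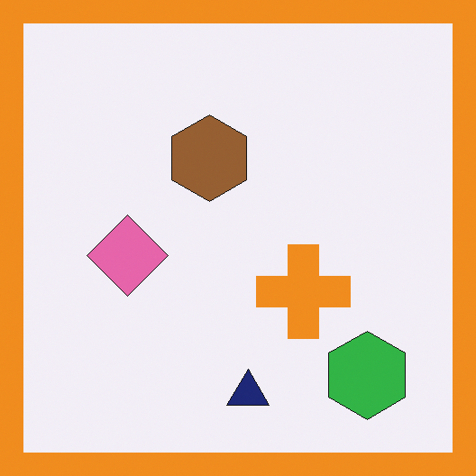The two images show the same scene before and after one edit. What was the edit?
It was framed with a orange border.

A solid orange frame runs around the edge of the second image, with the content slightly shrunk inside it.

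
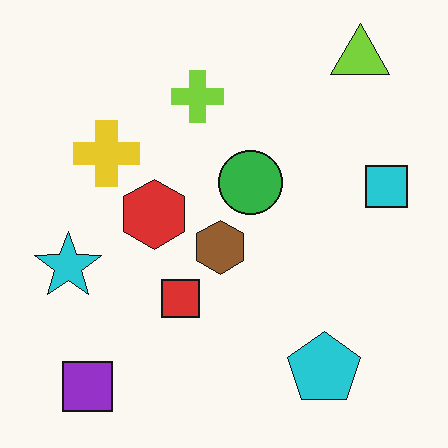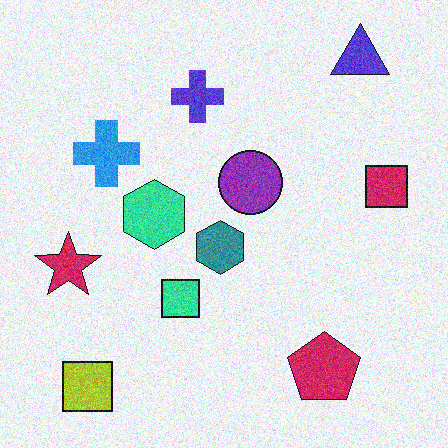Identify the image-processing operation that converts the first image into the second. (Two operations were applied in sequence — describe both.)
The transformation is: hue-shifted noticeably, then degraded with moderate additive noise.

Every shape's color has rotated by the same amount around the hue wheel — a uniform hue shift. Random speckle covers the whole image, including the flat background.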